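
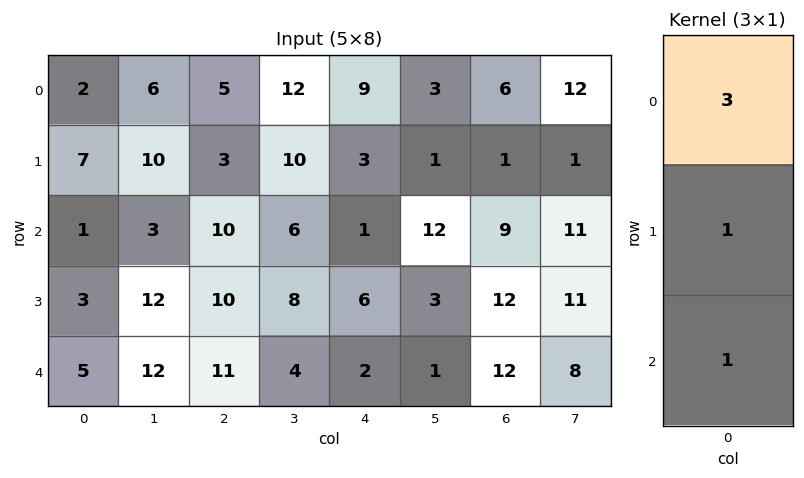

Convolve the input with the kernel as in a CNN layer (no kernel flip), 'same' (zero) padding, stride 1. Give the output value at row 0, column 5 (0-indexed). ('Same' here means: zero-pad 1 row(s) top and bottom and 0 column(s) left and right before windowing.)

4

The receptive field on the zero-padded input at this output position is [0 / 3 / 1]. Elementwise product with the kernel and sum: 0·3 + 3·1 + 1·1.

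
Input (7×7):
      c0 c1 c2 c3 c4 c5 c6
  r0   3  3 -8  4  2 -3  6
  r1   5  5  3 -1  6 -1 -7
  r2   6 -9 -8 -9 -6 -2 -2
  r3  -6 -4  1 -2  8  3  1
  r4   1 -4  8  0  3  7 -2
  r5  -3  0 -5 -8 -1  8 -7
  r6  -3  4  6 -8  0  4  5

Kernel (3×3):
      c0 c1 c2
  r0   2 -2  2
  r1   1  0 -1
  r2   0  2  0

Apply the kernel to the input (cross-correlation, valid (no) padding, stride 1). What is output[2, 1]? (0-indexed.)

The receptive field on the input at this output position is [-9 -8 -9 / -4 1 -2 / -4 8 0]. Elementwise product with the kernel and sum: -9·2 + -8·-2 + -9·2 + -4·1 + -2·-1 + 8·2.

-6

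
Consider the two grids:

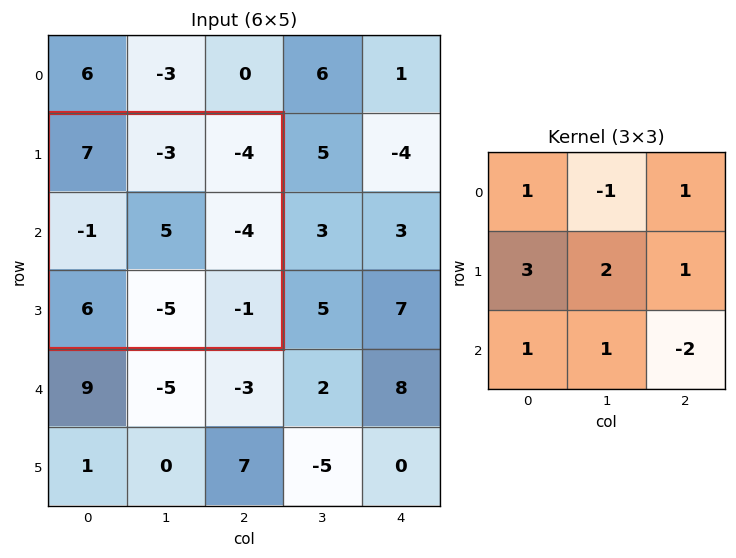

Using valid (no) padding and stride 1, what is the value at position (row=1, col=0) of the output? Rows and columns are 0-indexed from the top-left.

12

The receptive field on the input at this output position is [7 -3 -4 / -1 5 -4 / 6 -5 -1]. Elementwise product with the kernel and sum: 7·1 + -3·-1 + -4·1 + -1·3 + 5·2 + -4·1 + 6·1 + -5·1 + -1·-2.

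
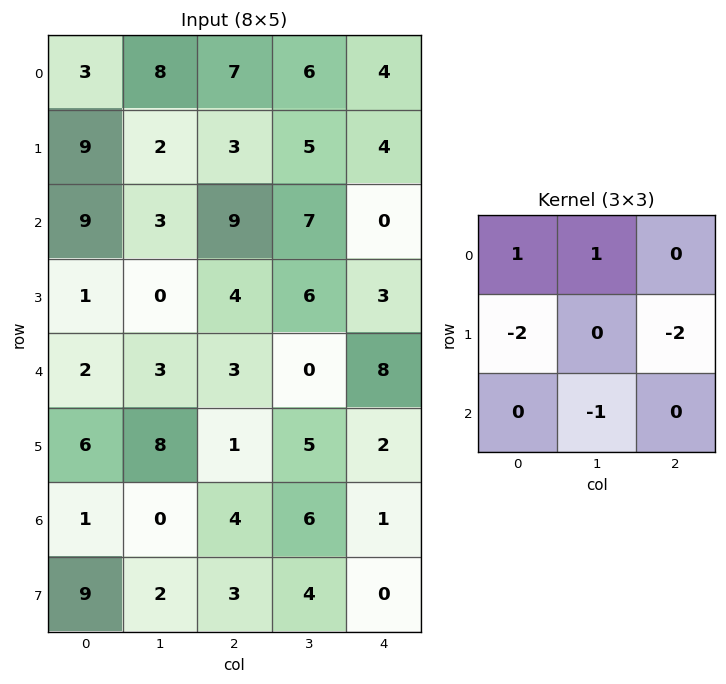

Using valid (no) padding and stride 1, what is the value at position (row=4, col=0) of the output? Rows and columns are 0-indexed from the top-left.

-9

The receptive field on the input at this output position is [2 3 3 / 6 8 1 / 1 0 4]. Elementwise product with the kernel and sum: 2·1 + 3·1 + 6·-2 + 1·-2 + 0·-1.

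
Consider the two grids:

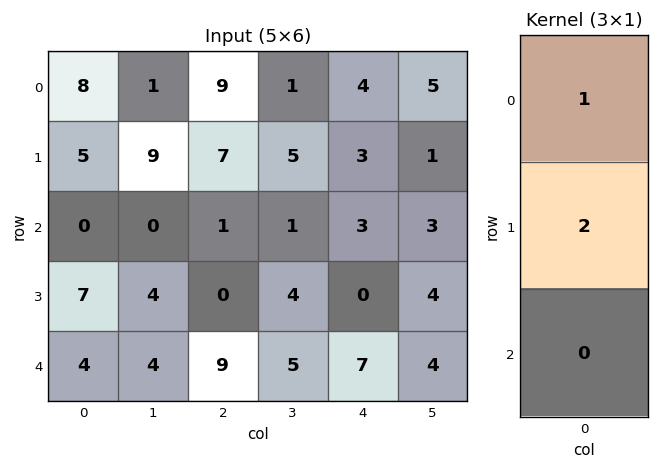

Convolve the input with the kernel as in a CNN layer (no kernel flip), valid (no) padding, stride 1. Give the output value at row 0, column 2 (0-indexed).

23

The receptive field on the input at this output position is [9 / 7 / 1]. Elementwise product with the kernel and sum: 9·1 + 7·2.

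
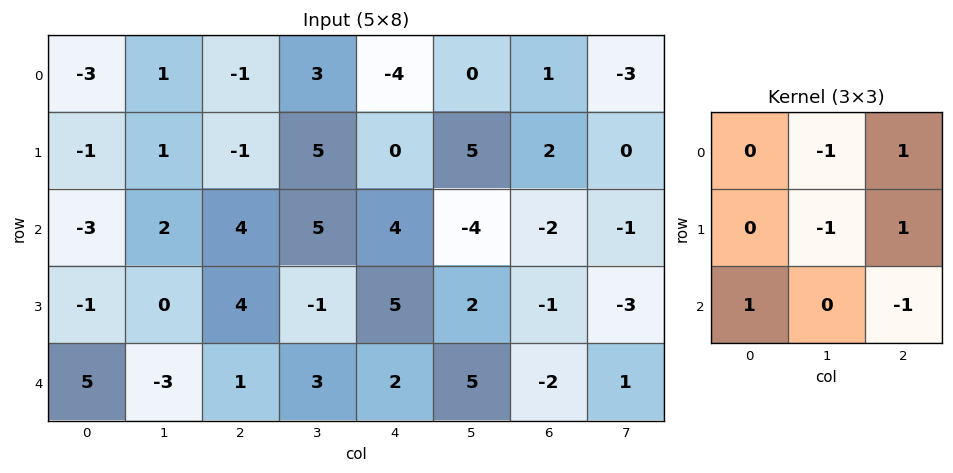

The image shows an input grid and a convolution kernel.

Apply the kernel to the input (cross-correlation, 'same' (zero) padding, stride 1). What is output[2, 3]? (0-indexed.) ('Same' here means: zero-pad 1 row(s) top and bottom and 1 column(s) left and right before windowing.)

-7

The receptive field on the zero-padded input at this output position is [-1 5 0 / 4 5 4 / 4 -1 5]. Elementwise product with the kernel and sum: 5·-1 + 0·1 + 5·-1 + 4·1 + 4·1 + 5·-1.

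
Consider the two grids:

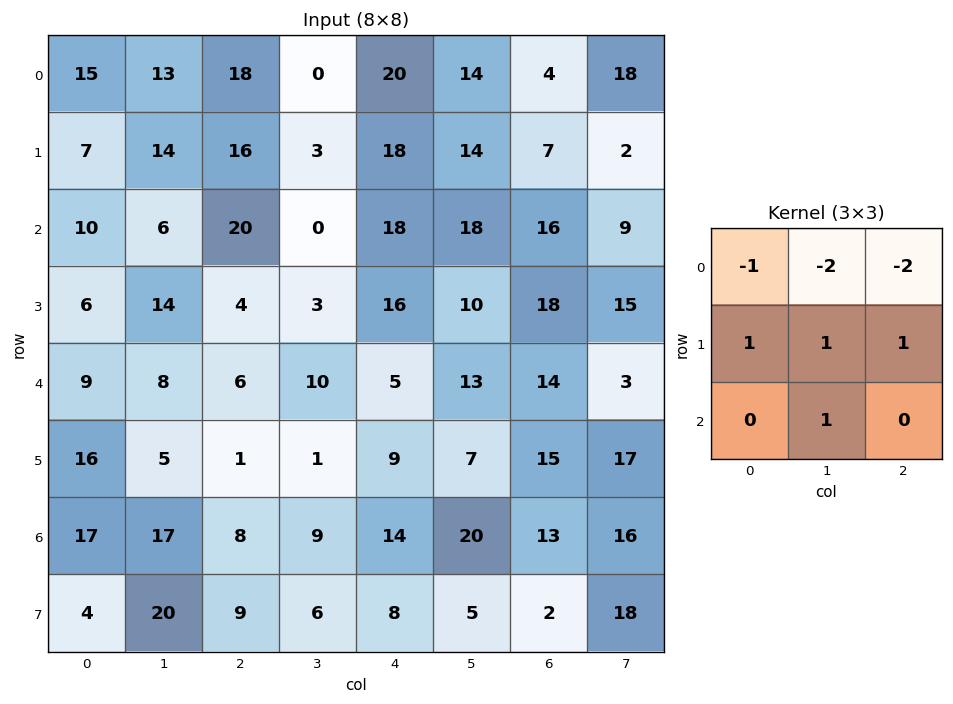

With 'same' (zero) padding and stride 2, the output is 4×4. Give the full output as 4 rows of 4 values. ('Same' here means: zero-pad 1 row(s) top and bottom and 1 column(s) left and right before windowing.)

Output[0,0]: The receptive field on the zero-padded input at this output position is [0 0 0 / 0 15 13 / 0 7 14]. Elementwise product with the kernel and sum: 0·-1 + 0·-2 + 0·-2 + 0·1 + 15·1 + 13·1 + 7·1.

35 47 52 43
-20 -22 -15 29
-7 -3 -18 -31
-4 34 18 -20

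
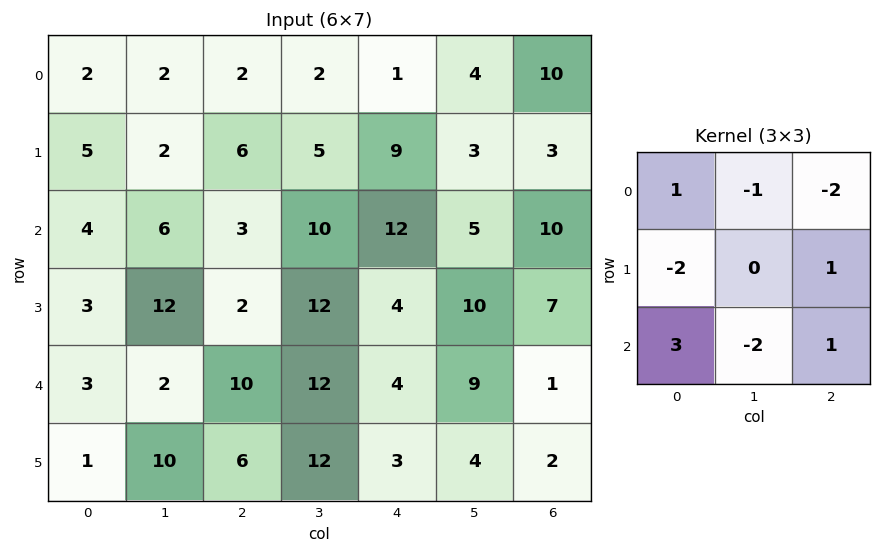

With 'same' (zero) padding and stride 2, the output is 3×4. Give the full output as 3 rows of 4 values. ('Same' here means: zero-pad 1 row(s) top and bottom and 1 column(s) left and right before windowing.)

-6 -3 0 -5
3 28 13 6
-17 24 7 -7

Output[0,0]: The receptive field on the zero-padded input at this output position is [0 0 0 / 0 2 2 / 0 5 2]. Elementwise product with the kernel and sum: 0·1 + 0·-1 + 0·-2 + 0·-2 + 2·1 + 0·3 + 5·-2 + 2·1.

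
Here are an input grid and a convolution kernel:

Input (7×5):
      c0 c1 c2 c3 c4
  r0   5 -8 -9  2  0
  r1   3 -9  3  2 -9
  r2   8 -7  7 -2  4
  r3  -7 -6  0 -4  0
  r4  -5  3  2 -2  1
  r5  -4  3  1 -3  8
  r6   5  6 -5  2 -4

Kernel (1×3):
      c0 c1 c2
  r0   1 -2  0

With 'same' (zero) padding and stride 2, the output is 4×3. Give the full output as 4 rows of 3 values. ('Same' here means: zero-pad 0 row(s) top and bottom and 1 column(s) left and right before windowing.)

-10 10 2
-16 -21 -10
10 -1 -4
-10 16 10

Output[0,0]: The receptive field on the zero-padded input at this output position is [0 5 -8]. Elementwise product with the kernel and sum: 0·1 + 5·-2.
Output[0,1]: The receptive field on the zero-padded input at this output position is [-8 -9 2]. Elementwise product with the kernel and sum: -8·1 + -9·-2.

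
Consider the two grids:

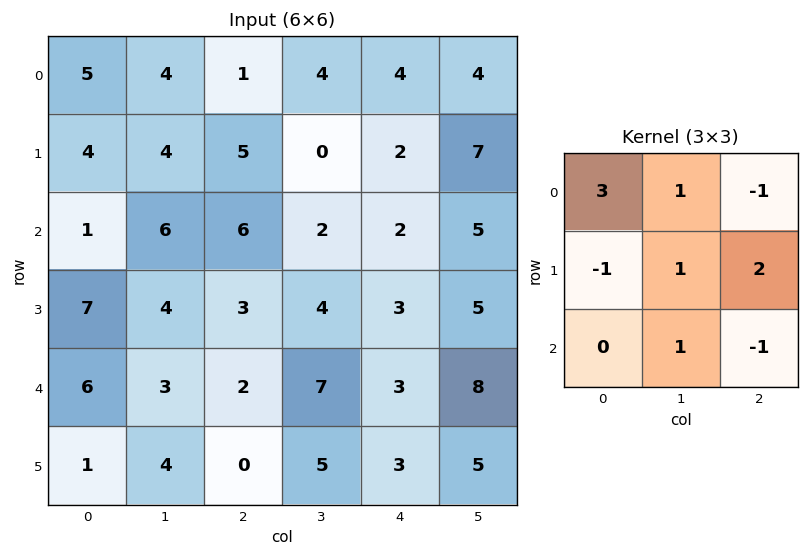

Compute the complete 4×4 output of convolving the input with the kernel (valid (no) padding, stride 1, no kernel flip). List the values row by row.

28 14 2 25
29 20 14 3
7 24 29 7
27 19 23 20

Output[0,0]: The receptive field on the input at this output position is [5 4 1 / 4 4 5 / 1 6 6]. Elementwise product with the kernel and sum: 5·3 + 4·1 + 1·-1 + 4·-1 + 4·1 + 5·2 + 6·1 + 6·-1.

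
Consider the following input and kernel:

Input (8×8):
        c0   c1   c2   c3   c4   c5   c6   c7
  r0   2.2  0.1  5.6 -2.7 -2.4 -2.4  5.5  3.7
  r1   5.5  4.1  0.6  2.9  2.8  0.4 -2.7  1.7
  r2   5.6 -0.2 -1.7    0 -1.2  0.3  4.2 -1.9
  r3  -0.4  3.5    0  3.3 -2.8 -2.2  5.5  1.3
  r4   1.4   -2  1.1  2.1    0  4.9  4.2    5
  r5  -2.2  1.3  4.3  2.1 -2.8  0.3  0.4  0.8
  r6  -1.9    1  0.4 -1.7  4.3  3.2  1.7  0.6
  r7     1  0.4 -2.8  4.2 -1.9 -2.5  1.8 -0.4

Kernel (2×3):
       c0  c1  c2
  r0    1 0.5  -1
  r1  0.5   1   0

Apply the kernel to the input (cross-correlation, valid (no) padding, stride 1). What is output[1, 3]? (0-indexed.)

The receptive field on the input at this output position is [2.9 2.8 0.4 / 0 -1.2 0.3]. Elementwise product with the kernel and sum: 2.9·1 + 2.8·0.5 + 0.4·-1 + 0·0.5 + -1.2·1.

2.7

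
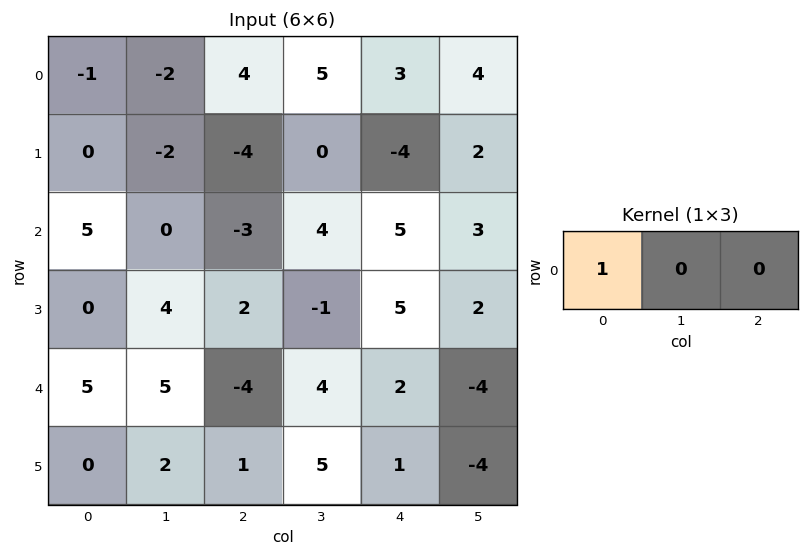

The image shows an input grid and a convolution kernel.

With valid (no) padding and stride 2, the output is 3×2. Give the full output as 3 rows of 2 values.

-1 4
5 -3
5 -4

Output[0,0]: The receptive field on the input at this output position is [-1 -2 4]. Elementwise product with the kernel and sum: -1·1.
Output[0,1]: The receptive field on the input at this output position is [4 5 3]. Elementwise product with the kernel and sum: 4·1.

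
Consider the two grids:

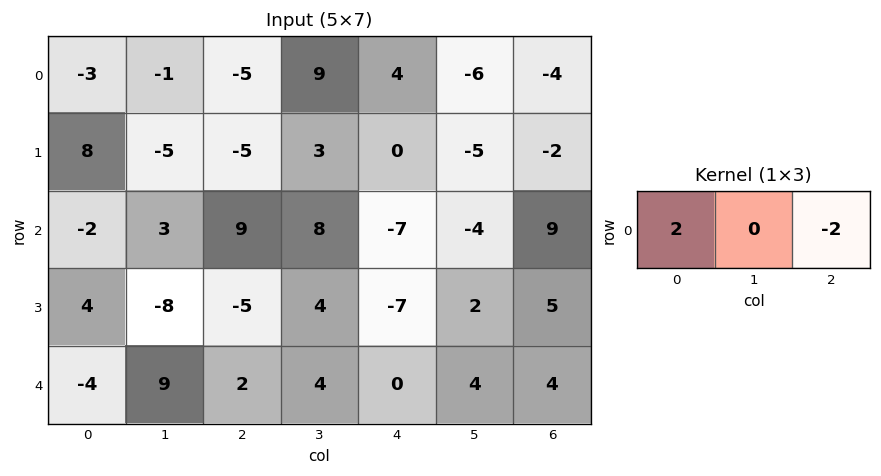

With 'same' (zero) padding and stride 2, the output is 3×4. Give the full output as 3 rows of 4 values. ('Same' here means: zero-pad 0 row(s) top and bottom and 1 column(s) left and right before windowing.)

Output[0,0]: The receptive field on the zero-padded input at this output position is [0 -3 -1]. Elementwise product with the kernel and sum: 0·2 + -1·-2.

2 -20 30 -12
-6 -10 24 -8
-18 10 0 8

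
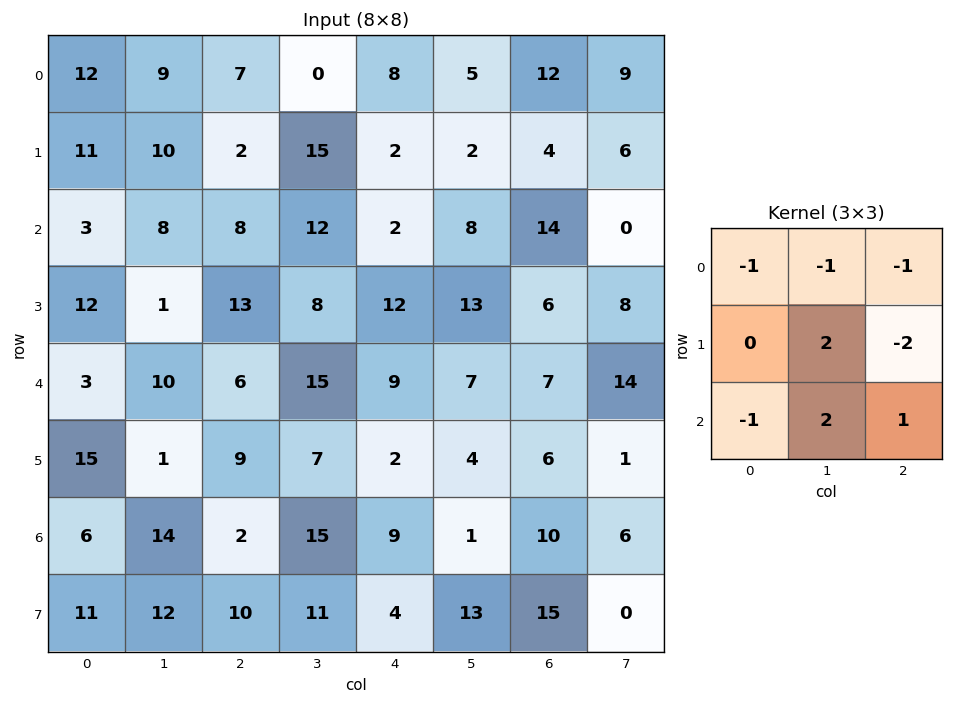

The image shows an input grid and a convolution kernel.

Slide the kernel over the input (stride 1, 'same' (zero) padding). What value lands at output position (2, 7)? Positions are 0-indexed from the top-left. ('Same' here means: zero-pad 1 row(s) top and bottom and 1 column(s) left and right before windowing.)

0

The receptive field on the zero-padded input at this output position is [4 6 0 / 14 0 0 / 6 8 0]. Elementwise product with the kernel and sum: 4·-1 + 6·-1 + 0·-1 + 0·2 + 0·-2 + 6·-1 + 8·2 + 0·1.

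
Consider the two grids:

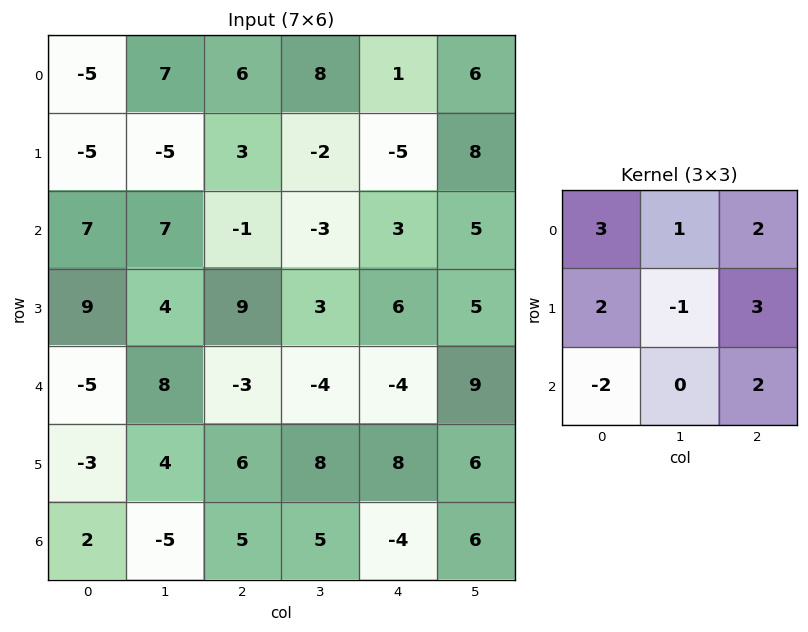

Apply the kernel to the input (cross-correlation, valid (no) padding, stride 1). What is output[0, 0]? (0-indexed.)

-8

The receptive field on the input at this output position is [-5 7 6 / -5 -5 3 / 7 7 -1]. Elementwise product with the kernel and sum: -5·3 + 7·1 + 6·2 + -5·2 + -5·-1 + 3·3 + 7·-2 + -1·2.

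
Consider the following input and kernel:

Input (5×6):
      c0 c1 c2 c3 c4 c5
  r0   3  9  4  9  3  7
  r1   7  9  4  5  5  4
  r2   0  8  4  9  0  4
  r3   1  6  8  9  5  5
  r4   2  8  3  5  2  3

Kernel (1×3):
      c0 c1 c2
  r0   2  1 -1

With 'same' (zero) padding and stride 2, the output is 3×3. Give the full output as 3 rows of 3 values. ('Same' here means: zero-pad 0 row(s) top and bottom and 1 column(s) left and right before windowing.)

-6 13 14
-8 11 14
-6 14 9

Output[0,0]: The receptive field on the zero-padded input at this output position is [0 3 9]. Elementwise product with the kernel and sum: 0·2 + 3·1 + 9·-1.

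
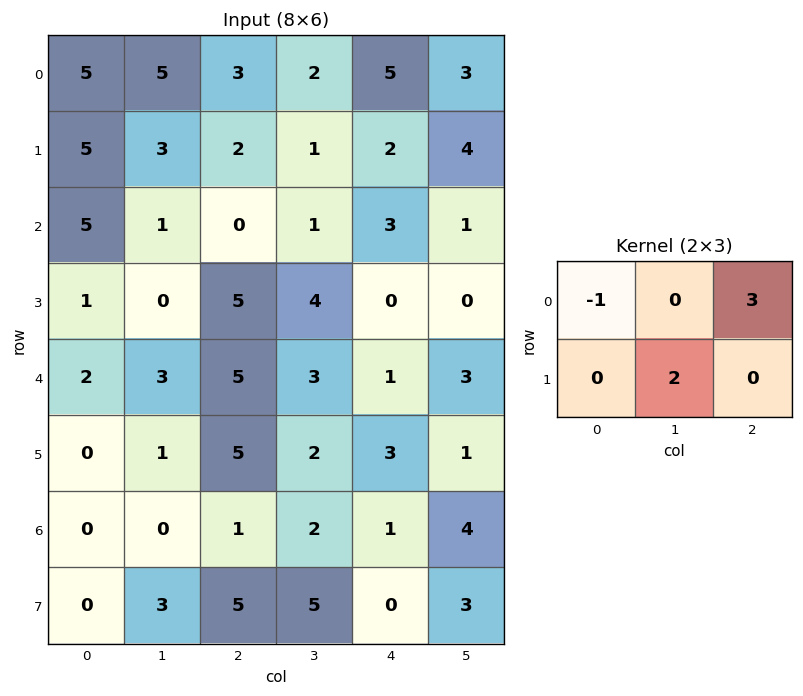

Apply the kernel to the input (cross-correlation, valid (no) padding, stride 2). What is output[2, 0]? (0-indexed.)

The receptive field on the input at this output position is [2 3 5 / 0 1 5]. Elementwise product with the kernel and sum: 2·-1 + 5·3 + 1·2.

15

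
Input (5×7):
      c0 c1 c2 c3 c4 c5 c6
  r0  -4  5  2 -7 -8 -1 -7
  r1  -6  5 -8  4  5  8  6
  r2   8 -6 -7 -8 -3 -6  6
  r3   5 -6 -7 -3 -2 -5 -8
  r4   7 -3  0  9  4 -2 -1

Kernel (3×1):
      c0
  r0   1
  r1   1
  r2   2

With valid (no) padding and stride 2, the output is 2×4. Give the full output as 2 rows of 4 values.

Output[0,0]: The receptive field on the input at this output position is [-4 / -6 / 8]. Elementwise product with the kernel and sum: -4·1 + -6·1 + 8·2.

6 -20 -9 11
27 -14 3 -4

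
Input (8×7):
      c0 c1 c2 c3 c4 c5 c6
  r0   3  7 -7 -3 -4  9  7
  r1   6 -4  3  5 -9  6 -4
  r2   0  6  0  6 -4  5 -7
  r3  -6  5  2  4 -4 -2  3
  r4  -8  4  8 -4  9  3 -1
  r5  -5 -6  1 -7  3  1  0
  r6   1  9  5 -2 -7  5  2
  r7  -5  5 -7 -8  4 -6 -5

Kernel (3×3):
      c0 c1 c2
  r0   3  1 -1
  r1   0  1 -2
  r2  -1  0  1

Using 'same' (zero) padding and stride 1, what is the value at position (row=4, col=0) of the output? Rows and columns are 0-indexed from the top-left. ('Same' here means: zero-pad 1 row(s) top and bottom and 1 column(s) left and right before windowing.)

-33

The receptive field on the zero-padded input at this output position is [0 -6 5 / 0 -8 4 / 0 -5 -6]. Elementwise product with the kernel and sum: 0·3 + -6·1 + 5·-1 + -8·1 + 4·-2 + 0·-1 + -6·1.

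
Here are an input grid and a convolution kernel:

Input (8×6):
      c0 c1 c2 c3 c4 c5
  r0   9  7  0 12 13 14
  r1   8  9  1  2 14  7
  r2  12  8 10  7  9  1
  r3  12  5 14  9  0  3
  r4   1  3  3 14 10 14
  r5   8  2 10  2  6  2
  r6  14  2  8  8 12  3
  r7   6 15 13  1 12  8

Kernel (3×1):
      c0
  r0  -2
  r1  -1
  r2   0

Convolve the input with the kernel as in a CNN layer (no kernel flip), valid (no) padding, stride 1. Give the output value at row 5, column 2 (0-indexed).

The receptive field on the input at this output position is [10 / 8 / 13]. Elementwise product with the kernel and sum: 10·-2 + 8·-1.

-28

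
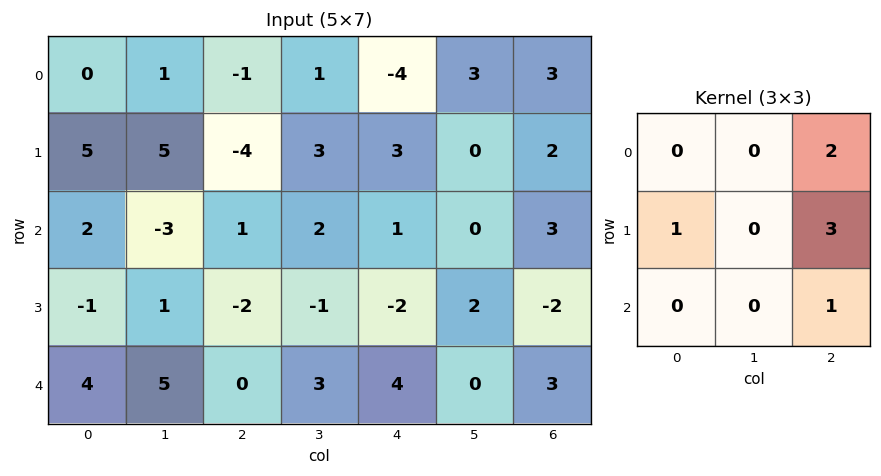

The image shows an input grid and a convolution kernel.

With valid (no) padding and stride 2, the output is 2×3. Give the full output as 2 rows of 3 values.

-8 -2 18
-5 -2 1

Output[0,0]: The receptive field on the input at this output position is [0 1 -1 / 5 5 -4 / 2 -3 1]. Elementwise product with the kernel and sum: -1·2 + 5·1 + -4·3 + 1·1.
Output[0,1]: The receptive field on the input at this output position is [-1 1 -4 / -4 3 3 / 1 2 1]. Elementwise product with the kernel and sum: -4·2 + -4·1 + 3·3 + 1·1.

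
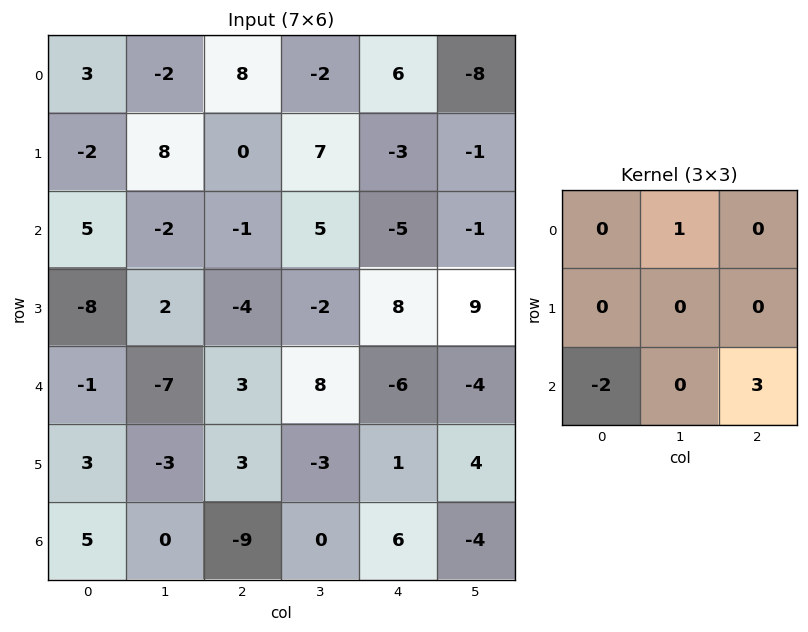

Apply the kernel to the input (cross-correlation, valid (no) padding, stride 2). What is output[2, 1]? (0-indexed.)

44

The receptive field on the input at this output position is [3 8 -6 / 3 -3 1 / -9 0 6]. Elementwise product with the kernel and sum: 8·1 + -9·-2 + 6·3.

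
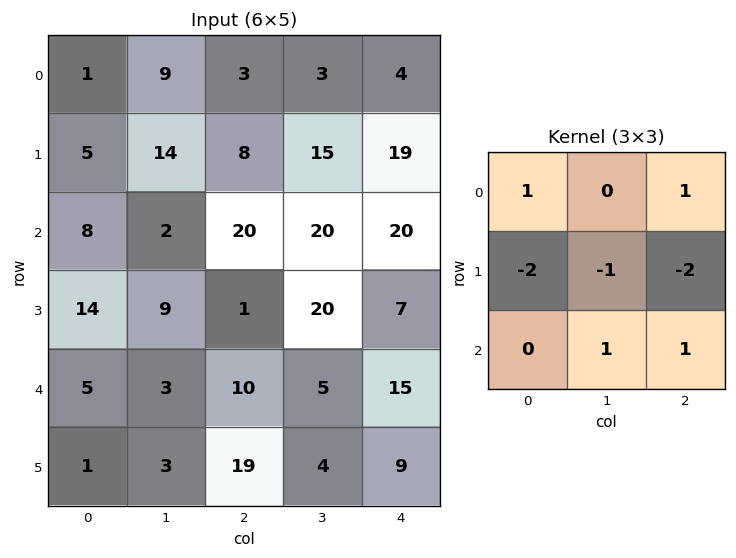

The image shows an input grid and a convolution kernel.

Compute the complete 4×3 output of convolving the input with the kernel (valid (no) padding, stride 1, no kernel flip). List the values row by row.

Output[0,0]: The receptive field on the input at this output position is [1 9 3 / 5 14 8 / 8 2 20]. Elementwise product with the kernel and sum: 1·1 + 3·1 + 5·-2 + 14·-1 + 8·-2 + 2·1 + 20·1.
Output[0,1]: The receptive field on the input at this output position is [9 3 3 / 14 8 15 / 2 20 20]. Elementwise product with the kernel and sum: 9·1 + 3·1 + 14·-2 + 8·-1 + 15·-2 + 20·1 + 20·1.

-14 -14 -22
-35 -14 -46
2 -22 24
4 26 -34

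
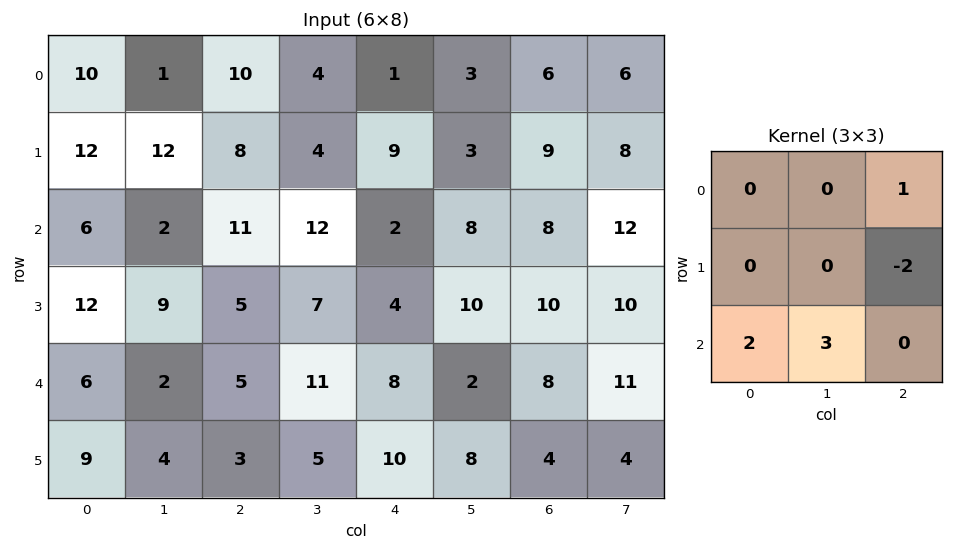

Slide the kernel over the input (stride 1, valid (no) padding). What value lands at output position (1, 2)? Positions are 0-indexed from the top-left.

The receptive field on the input at this output position is [8 4 9 / 11 12 2 / 5 7 4]. Elementwise product with the kernel and sum: 9·1 + 2·-2 + 5·2 + 7·3.

36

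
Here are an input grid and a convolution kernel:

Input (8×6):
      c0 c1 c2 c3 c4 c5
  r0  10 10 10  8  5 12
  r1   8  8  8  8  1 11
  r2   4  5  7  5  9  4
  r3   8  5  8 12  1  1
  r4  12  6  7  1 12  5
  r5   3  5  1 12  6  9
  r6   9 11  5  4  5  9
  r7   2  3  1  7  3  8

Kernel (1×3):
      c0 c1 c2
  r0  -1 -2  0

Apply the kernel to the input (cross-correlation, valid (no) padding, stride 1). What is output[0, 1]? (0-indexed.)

The receptive field on the input at this output position is [10 10 8]. Elementwise product with the kernel and sum: 10·-1 + 10·-2.

-30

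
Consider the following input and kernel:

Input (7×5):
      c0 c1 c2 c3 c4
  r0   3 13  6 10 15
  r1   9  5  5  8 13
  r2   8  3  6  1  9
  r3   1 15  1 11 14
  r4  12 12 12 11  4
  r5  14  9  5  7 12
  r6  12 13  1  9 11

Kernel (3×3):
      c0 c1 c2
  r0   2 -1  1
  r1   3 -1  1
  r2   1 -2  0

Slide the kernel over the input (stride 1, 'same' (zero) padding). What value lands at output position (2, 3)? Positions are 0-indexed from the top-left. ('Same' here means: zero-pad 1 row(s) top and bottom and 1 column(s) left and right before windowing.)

The receptive field on the zero-padded input at this output position is [5 8 13 / 6 1 9 / 1 11 14]. Elementwise product with the kernel and sum: 5·2 + 8·-1 + 13·1 + 6·3 + 1·-1 + 9·1 + 1·1 + 11·-2.

20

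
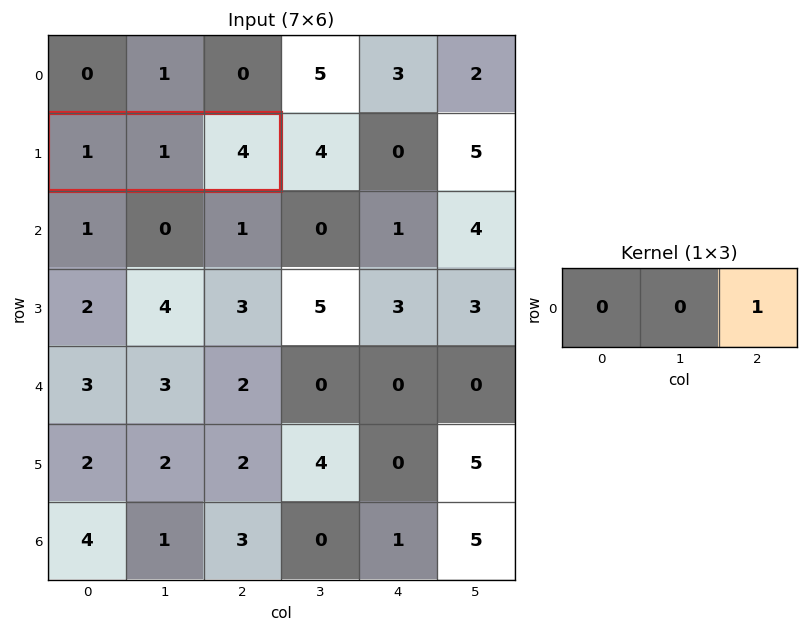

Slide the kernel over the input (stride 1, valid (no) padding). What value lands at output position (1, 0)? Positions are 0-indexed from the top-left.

4

The receptive field on the input at this output position is [1 1 4]. Elementwise product with the kernel and sum: 4·1.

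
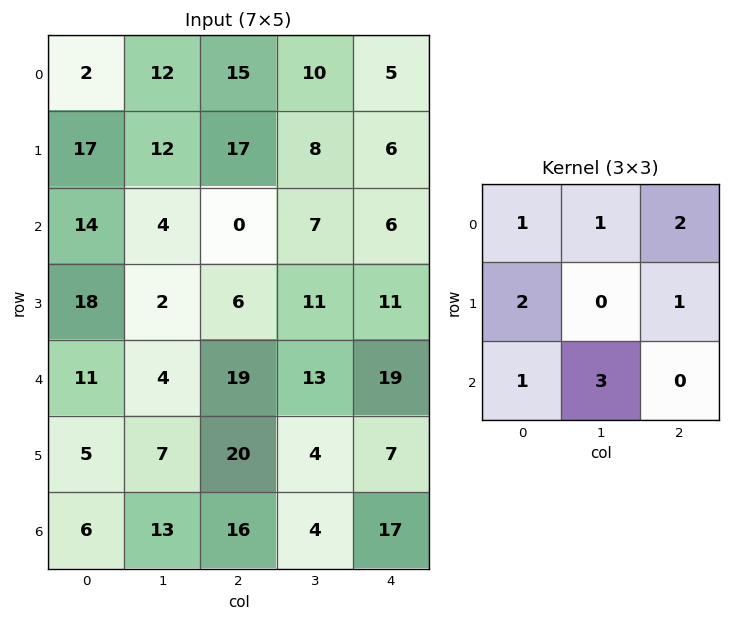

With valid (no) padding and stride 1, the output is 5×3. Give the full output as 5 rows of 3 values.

121 83 96
115 80 82
83 94 100
99 118 128
128 128 145

Output[0,0]: The receptive field on the input at this output position is [2 12 15 / 17 12 17 / 14 4 0]. Elementwise product with the kernel and sum: 2·1 + 12·1 + 15·2 + 17·2 + 17·1 + 14·1 + 4·3.
Output[0,1]: The receptive field on the input at this output position is [12 15 10 / 12 17 8 / 4 0 7]. Elementwise product with the kernel and sum: 12·1 + 15·1 + 10·2 + 12·2 + 8·1 + 4·1 + 0·3.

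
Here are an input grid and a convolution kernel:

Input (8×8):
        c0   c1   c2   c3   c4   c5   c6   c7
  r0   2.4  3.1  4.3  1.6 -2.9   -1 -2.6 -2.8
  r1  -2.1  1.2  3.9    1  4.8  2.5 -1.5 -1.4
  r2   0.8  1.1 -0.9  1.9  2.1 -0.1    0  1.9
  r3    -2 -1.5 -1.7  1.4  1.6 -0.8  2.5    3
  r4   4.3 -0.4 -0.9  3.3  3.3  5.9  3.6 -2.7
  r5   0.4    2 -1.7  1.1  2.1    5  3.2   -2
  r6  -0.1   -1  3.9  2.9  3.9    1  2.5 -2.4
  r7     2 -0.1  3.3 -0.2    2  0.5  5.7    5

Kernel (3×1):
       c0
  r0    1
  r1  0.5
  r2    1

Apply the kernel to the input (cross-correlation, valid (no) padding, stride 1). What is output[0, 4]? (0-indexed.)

1.6

The receptive field on the input at this output position is [-2.9 / 4.8 / 2.1]. Elementwise product with the kernel and sum: -2.9·1 + 4.8·0.5 + 2.1·1.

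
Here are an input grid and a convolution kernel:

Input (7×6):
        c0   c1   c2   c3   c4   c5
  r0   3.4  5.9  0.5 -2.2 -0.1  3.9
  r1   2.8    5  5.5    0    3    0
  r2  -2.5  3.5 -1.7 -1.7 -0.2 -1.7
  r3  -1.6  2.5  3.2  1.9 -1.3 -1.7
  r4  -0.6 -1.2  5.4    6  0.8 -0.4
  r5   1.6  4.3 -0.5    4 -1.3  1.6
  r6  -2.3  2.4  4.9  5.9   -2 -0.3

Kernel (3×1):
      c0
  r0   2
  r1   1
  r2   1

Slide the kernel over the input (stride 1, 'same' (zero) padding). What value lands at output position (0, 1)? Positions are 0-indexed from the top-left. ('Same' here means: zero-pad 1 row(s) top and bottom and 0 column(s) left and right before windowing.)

10.9

The receptive field on the zero-padded input at this output position is [0 / 5.9 / 5]. Elementwise product with the kernel and sum: 0·2 + 5.9·1 + 5·1.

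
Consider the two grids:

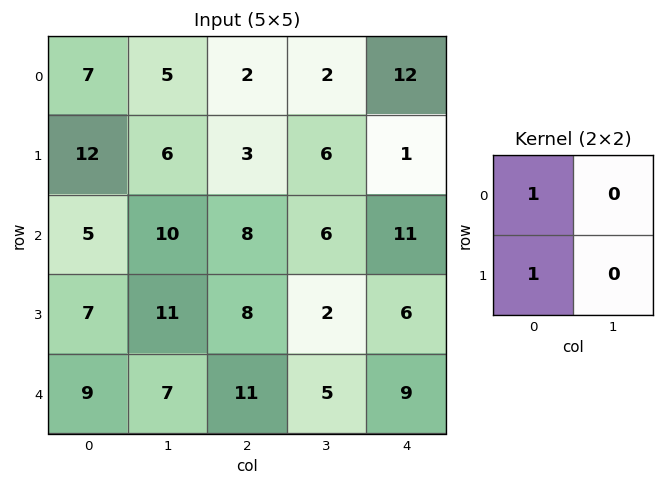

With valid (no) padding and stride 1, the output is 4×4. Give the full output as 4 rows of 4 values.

19 11 5 8
17 16 11 12
12 21 16 8
16 18 19 7

Output[0,0]: The receptive field on the input at this output position is [7 5 / 12 6]. Elementwise product with the kernel and sum: 7·1 + 12·1.
Output[0,1]: The receptive field on the input at this output position is [5 2 / 6 3]. Elementwise product with the kernel and sum: 5·1 + 6·1.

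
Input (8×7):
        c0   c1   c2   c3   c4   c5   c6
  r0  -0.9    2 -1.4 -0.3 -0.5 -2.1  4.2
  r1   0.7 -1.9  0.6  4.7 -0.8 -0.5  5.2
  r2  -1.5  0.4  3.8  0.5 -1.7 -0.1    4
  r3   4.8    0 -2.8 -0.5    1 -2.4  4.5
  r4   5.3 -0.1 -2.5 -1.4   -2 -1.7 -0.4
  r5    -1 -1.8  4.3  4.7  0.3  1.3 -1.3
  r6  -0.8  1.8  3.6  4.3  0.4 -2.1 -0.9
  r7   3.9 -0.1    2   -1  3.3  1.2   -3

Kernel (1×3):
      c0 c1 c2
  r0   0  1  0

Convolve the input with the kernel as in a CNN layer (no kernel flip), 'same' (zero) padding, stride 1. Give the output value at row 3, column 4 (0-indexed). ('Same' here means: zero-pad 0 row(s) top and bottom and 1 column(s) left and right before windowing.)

The receptive field on the zero-padded input at this output position is [-0.5 1 -2.4]. Elementwise product with the kernel and sum: 1·1.

1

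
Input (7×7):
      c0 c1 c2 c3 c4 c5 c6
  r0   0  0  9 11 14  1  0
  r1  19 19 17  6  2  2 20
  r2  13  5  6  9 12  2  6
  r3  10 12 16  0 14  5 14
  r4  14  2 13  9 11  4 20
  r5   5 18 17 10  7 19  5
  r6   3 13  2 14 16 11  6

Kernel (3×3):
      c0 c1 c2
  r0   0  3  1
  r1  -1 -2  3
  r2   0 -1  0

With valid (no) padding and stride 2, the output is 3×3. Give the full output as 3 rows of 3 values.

-2 15 55
33 56 26
16 8 -9

Output[0,0]: The receptive field on the input at this output position is [0 0 9 / 19 19 17 / 13 5 6]. Elementwise product with the kernel and sum: 0·3 + 9·1 + 19·-1 + 19·-2 + 17·3 + 5·-1.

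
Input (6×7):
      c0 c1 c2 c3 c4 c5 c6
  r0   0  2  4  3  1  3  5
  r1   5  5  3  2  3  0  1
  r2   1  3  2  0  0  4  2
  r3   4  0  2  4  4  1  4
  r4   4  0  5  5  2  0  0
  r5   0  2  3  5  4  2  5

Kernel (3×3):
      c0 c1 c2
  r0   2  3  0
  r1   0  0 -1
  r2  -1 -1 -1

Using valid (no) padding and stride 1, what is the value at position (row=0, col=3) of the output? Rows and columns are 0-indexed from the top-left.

5

The receptive field on the input at this output position is [3 1 3 / 2 3 0 / 0 0 4]. Elementwise product with the kernel and sum: 3·2 + 1·3 + 0·-1 + 0·-1 + 0·-1 + 4·-1.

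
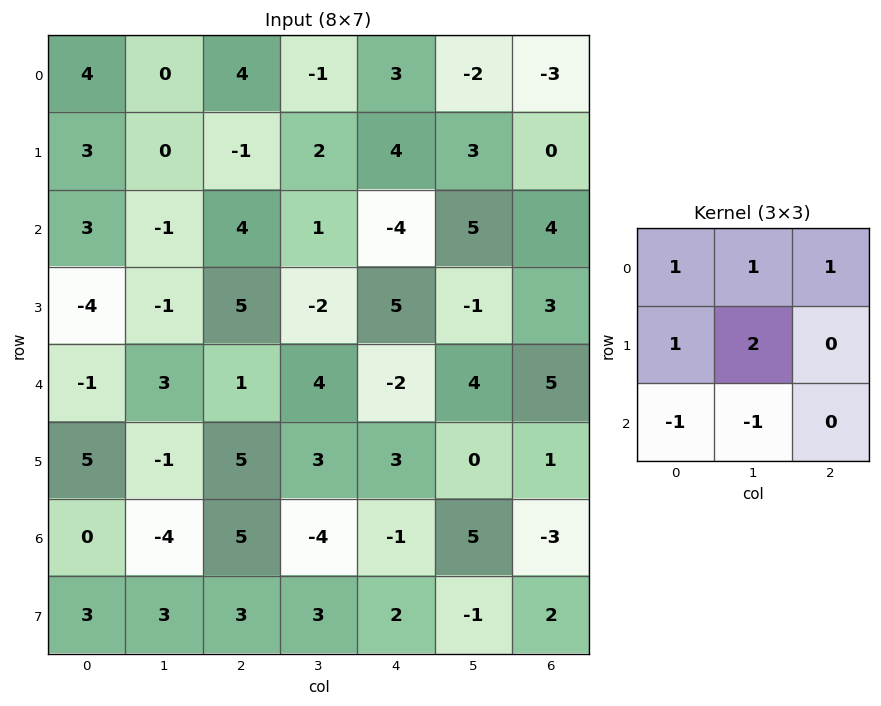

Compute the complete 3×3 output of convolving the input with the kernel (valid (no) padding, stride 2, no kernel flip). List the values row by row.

Output[0,0]: The receptive field on the input at this output position is [4 0 4 / 3 0 -1 / 3 -1 4]. Elementwise product with the kernel and sum: 4·1 + 0·1 + 4·1 + 3·1 + 0·2 + 3·-1 + -1·-1.

9 4 7
-2 -3 6
10 13 6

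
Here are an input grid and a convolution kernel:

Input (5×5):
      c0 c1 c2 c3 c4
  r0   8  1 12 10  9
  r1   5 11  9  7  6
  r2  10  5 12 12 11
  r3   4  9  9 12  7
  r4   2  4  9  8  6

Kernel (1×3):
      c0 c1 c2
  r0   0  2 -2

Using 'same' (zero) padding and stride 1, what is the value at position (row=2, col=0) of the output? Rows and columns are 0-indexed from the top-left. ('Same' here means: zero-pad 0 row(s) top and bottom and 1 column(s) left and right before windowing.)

10

The receptive field on the zero-padded input at this output position is [0 10 5]. Elementwise product with the kernel and sum: 10·2 + 5·-2.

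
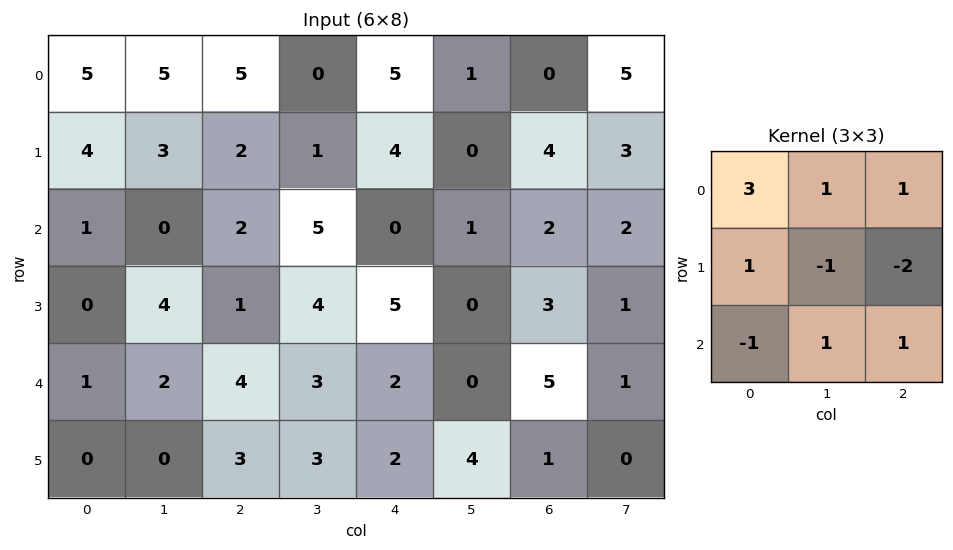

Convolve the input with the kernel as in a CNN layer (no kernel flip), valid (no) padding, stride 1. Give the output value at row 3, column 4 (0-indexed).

13

The receptive field on the input at this output position is [5 0 3 / 2 0 5 / 2 4 1]. Elementwise product with the kernel and sum: 5·3 + 0·1 + 3·1 + 2·1 + 0·-1 + 5·-2 + 2·-1 + 4·1 + 1·1.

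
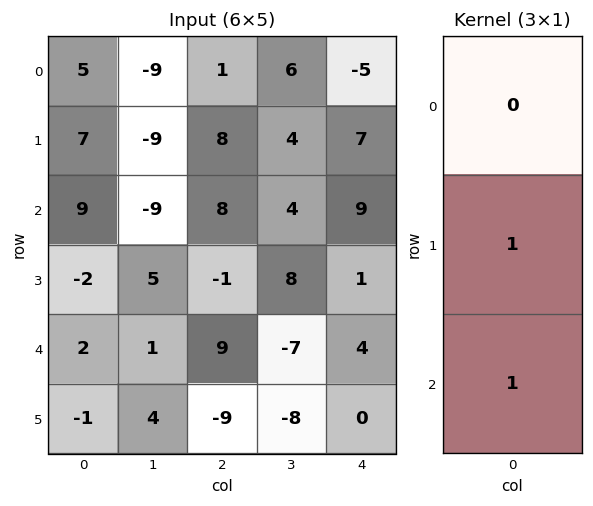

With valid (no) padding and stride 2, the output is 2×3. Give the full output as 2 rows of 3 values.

Output[0,0]: The receptive field on the input at this output position is [5 / 7 / 9]. Elementwise product with the kernel and sum: 7·1 + 9·1.

16 16 16
0 8 5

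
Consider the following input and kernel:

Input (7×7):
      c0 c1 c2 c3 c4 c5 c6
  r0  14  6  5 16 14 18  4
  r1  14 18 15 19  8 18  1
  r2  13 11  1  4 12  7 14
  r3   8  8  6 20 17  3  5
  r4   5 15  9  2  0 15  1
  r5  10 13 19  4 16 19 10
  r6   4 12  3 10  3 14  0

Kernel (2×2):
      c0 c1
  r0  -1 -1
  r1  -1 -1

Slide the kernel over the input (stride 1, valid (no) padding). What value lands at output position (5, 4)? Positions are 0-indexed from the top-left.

-52

The receptive field on the input at this output position is [16 19 / 3 14]. Elementwise product with the kernel and sum: 16·-1 + 19·-1 + 3·-1 + 14·-1.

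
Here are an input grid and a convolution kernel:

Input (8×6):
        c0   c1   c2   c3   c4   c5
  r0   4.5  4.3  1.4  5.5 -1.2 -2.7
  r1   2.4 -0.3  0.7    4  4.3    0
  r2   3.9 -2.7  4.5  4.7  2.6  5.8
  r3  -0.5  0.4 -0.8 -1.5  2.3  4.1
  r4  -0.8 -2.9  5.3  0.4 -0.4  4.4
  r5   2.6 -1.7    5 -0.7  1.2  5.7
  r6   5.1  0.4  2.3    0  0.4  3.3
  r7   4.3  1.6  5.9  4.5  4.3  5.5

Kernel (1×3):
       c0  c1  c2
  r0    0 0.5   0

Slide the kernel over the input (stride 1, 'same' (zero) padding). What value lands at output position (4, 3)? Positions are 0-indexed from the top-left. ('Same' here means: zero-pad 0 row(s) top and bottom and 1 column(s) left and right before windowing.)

The receptive field on the zero-padded input at this output position is [5.3 0.4 -0.4]. Elementwise product with the kernel and sum: 0.4·0.5.

0.2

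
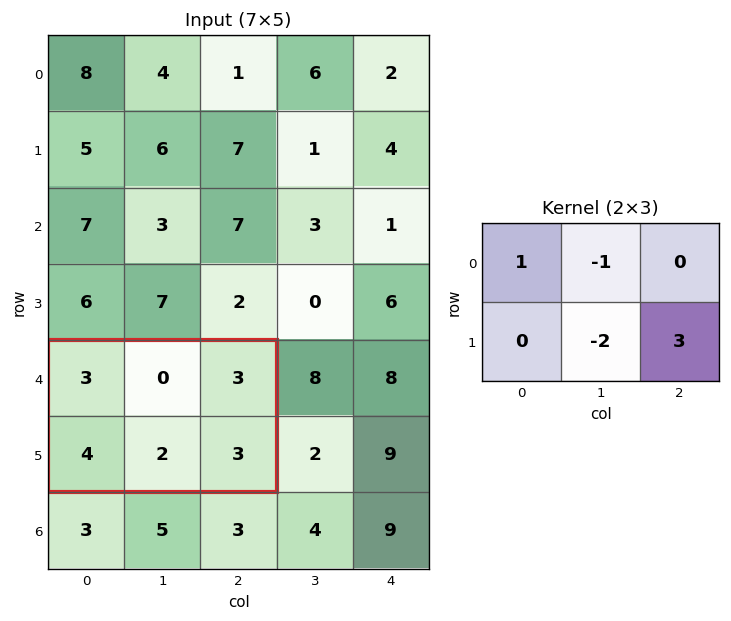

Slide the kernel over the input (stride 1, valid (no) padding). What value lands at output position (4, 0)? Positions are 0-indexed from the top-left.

The receptive field on the input at this output position is [3 0 3 / 4 2 3]. Elementwise product with the kernel and sum: 3·1 + 0·-1 + 2·-2 + 3·3.

8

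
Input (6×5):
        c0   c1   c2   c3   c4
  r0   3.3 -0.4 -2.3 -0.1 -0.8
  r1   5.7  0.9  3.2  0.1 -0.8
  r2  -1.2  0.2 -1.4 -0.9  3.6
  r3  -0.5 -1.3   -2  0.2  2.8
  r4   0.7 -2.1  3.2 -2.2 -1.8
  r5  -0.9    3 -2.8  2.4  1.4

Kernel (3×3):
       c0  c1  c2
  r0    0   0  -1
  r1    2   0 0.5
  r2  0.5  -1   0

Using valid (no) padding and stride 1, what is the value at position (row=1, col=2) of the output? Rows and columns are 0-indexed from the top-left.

The receptive field on the input at this output position is [3.2 0.1 -0.8 / -1.4 -0.9 3.6 / -2 0.2 2.8]. Elementwise product with the kernel and sum: -0.8·-1 + -1.4·2 + 3.6·0.5 + -2·0.5 + 0.2·-1.

-1.4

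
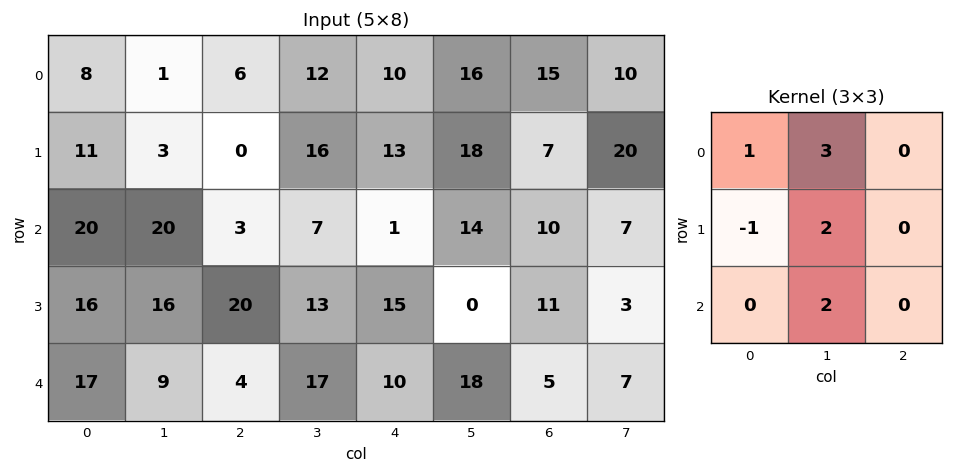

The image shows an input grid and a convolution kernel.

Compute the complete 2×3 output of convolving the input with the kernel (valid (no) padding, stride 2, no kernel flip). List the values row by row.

46 88 109
114 64 64

Output[0,0]: The receptive field on the input at this output position is [8 1 6 / 11 3 0 / 20 20 3]. Elementwise product with the kernel and sum: 8·1 + 1·3 + 11·-1 + 3·2 + 20·2.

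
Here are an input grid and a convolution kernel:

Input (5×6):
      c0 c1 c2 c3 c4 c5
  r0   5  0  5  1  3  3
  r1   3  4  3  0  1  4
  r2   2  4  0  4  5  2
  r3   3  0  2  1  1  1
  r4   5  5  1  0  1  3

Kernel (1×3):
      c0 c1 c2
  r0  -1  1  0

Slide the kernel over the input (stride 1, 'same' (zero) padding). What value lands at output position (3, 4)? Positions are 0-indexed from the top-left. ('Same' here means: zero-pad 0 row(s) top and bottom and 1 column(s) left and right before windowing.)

0

The receptive field on the zero-padded input at this output position is [1 1 1]. Elementwise product with the kernel and sum: 1·-1 + 1·1.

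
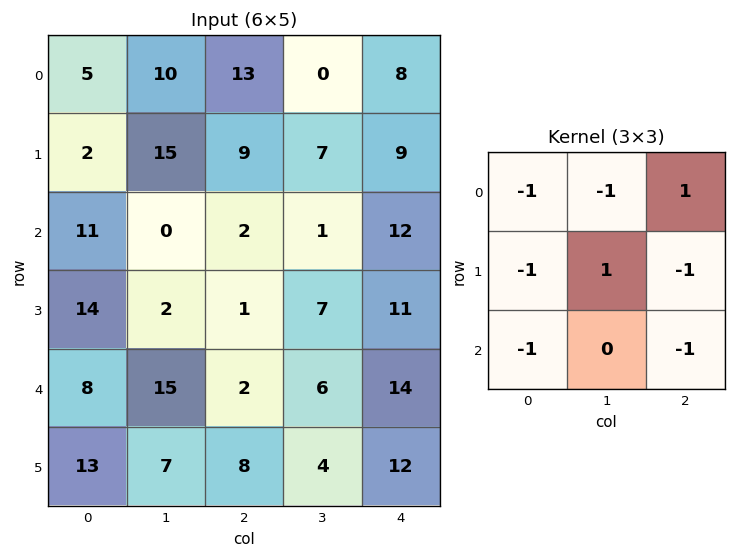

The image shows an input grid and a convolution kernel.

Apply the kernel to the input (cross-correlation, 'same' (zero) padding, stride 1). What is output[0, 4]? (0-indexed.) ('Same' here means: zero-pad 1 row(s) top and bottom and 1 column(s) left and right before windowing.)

1

The receptive field on the zero-padded input at this output position is [0 0 0 / 0 8 0 / 7 9 0]. Elementwise product with the kernel and sum: 0·-1 + 0·-1 + 0·1 + 0·-1 + 8·1 + 0·-1 + 7·-1 + 0·-1.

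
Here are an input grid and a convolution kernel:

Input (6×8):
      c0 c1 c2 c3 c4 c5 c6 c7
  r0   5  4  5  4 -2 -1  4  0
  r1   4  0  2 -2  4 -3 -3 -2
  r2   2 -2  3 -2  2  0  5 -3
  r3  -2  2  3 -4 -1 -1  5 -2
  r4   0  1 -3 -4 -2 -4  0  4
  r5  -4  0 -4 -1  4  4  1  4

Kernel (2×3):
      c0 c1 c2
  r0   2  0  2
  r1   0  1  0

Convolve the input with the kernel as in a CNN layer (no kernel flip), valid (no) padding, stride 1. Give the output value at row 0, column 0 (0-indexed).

The receptive field on the input at this output position is [5 4 5 / 4 0 2]. Elementwise product with the kernel and sum: 5·2 + 5·2 + 0·1.

20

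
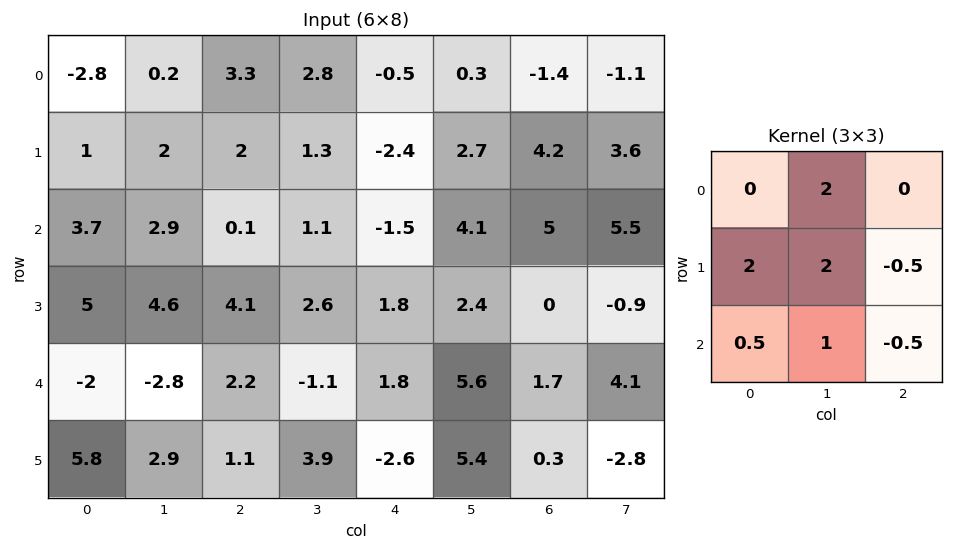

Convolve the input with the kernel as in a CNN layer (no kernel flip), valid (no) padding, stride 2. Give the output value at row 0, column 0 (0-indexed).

The receptive field on the input at this output position is [-2.8 0.2 3.3 / 1 2 2 / 3.7 2.9 0.1]. Elementwise product with the kernel and sum: 0.2·2 + 1·2 + 2·2 + 2·-0.5 + 3.7·0.5 + 2.9·1 + 0.1·-0.5.

10.1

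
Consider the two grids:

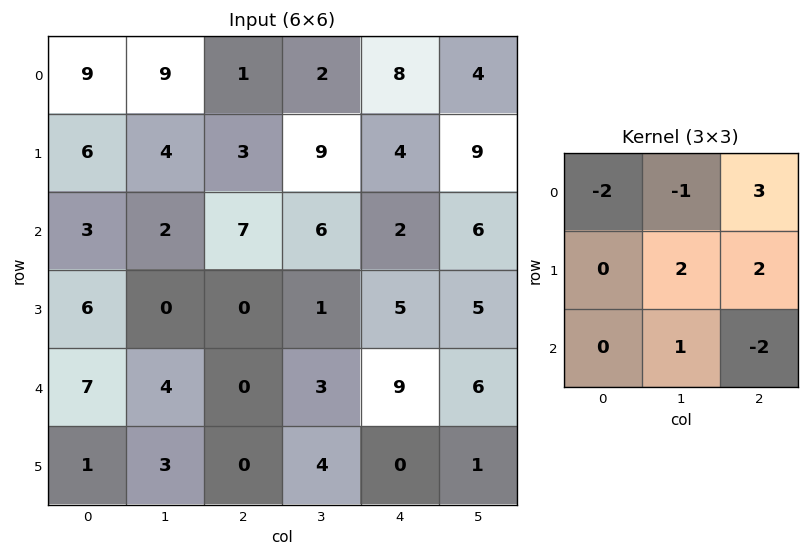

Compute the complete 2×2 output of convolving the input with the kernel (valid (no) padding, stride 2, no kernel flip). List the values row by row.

-22 48
17 -17

Output[0,0]: The receptive field on the input at this output position is [9 9 1 / 6 4 3 / 3 2 7]. Elementwise product with the kernel and sum: 9·-2 + 9·-1 + 1·3 + 4·2 + 3·2 + 2·1 + 7·-2.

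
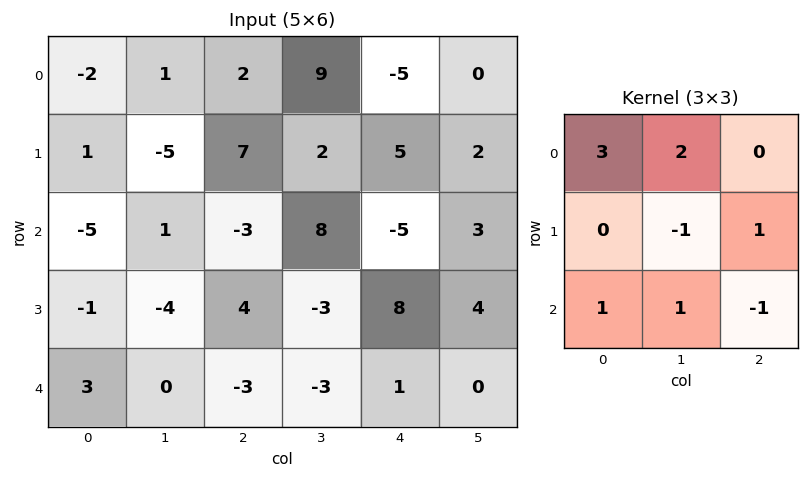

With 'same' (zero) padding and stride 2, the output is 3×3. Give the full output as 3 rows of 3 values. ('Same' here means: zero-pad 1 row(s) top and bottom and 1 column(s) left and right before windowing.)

9 7 10
11 13 25
-5 -4 6

Output[0,0]: The receptive field on the zero-padded input at this output position is [0 0 0 / 0 -2 1 / 0 1 -5]. Elementwise product with the kernel and sum: 0·3 + 0·2 + -2·-1 + 1·1 + 0·1 + 1·1 + -5·-1.
Output[0,1]: The receptive field on the zero-padded input at this output position is [0 0 0 / 1 2 9 / -5 7 2]. Elementwise product with the kernel and sum: 0·3 + 0·2 + 2·-1 + 9·1 + -5·1 + 7·1 + 2·-1.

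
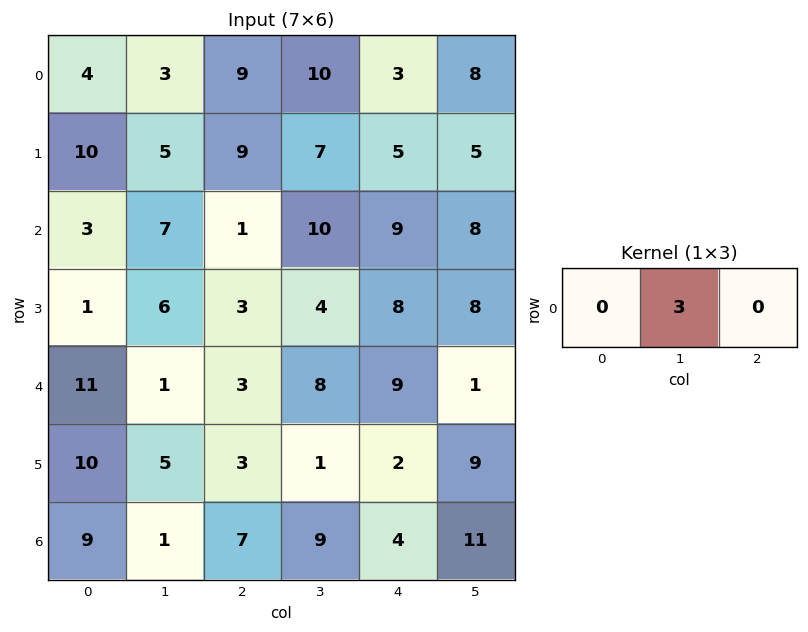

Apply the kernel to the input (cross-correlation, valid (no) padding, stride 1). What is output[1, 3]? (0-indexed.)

15

The receptive field on the input at this output position is [7 5 5]. Elementwise product with the kernel and sum: 5·3.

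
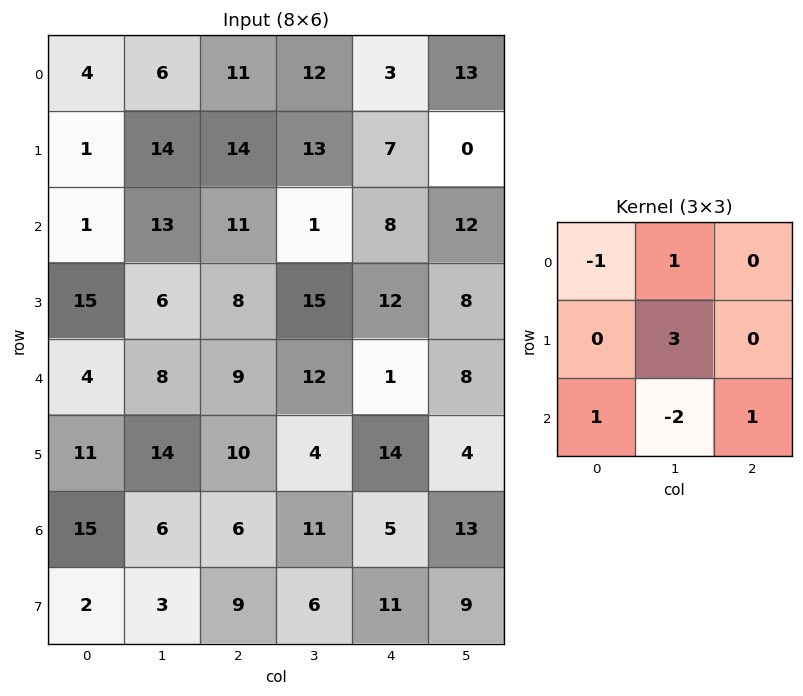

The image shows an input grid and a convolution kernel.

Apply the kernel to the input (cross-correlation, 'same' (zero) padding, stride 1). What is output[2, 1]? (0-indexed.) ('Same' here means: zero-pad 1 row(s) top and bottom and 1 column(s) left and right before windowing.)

63

The receptive field on the zero-padded input at this output position is [1 14 14 / 1 13 11 / 15 6 8]. Elementwise product with the kernel and sum: 1·-1 + 14·1 + 13·3 + 15·1 + 6·-2 + 8·1.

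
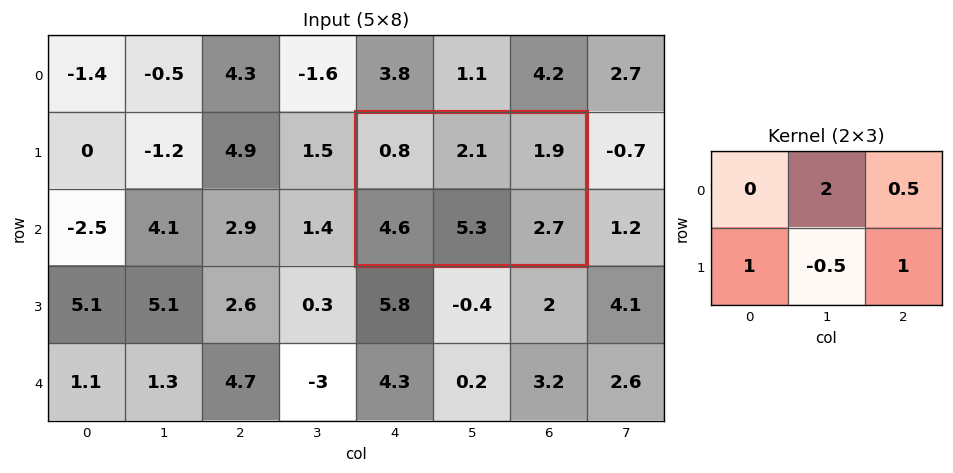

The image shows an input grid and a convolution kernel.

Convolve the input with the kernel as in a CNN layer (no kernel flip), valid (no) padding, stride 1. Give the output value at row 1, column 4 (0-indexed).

9.8

The receptive field on the input at this output position is [0.8 2.1 1.9 / 4.6 5.3 2.7]. Elementwise product with the kernel and sum: 2.1·2 + 1.9·0.5 + 4.6·1 + 5.3·-0.5 + 2.7·1.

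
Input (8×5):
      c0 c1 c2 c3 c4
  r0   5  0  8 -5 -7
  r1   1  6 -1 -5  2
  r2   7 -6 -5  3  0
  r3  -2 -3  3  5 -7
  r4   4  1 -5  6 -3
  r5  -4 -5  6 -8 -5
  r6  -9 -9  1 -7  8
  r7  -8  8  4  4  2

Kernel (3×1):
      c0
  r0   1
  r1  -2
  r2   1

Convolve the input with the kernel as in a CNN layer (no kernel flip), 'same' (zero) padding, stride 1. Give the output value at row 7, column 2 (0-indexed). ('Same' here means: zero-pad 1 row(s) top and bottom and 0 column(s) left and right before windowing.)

The receptive field on the zero-padded input at this output position is [1 / 4 / 0]. Elementwise product with the kernel and sum: 1·1 + 4·-2 + 0·1.

-7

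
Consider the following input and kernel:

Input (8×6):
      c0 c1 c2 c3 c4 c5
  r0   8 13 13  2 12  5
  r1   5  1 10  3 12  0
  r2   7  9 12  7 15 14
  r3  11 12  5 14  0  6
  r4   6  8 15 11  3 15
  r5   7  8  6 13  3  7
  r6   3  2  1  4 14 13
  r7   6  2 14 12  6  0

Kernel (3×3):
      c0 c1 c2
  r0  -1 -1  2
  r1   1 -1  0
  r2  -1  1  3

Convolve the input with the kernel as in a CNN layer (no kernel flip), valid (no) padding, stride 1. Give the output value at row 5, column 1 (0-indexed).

The receptive field on the input at this output position is [8 6 13 / 2 1 4 / 2 14 12]. Elementwise product with the kernel and sum: 8·-1 + 6·-1 + 13·2 + 2·1 + 1·-1 + 2·-1 + 14·1 + 12·3.

61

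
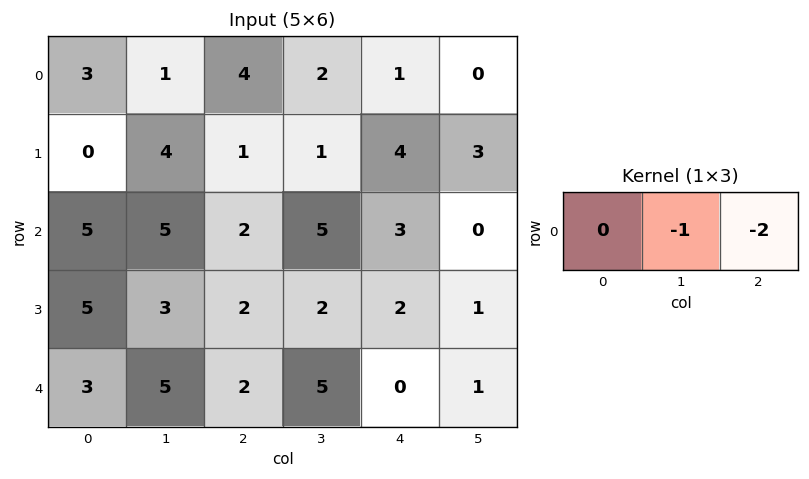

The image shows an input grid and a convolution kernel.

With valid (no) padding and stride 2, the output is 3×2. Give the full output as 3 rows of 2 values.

Output[0,0]: The receptive field on the input at this output position is [3 1 4]. Elementwise product with the kernel and sum: 1·-1 + 4·-2.

-9 -4
-9 -11
-9 -5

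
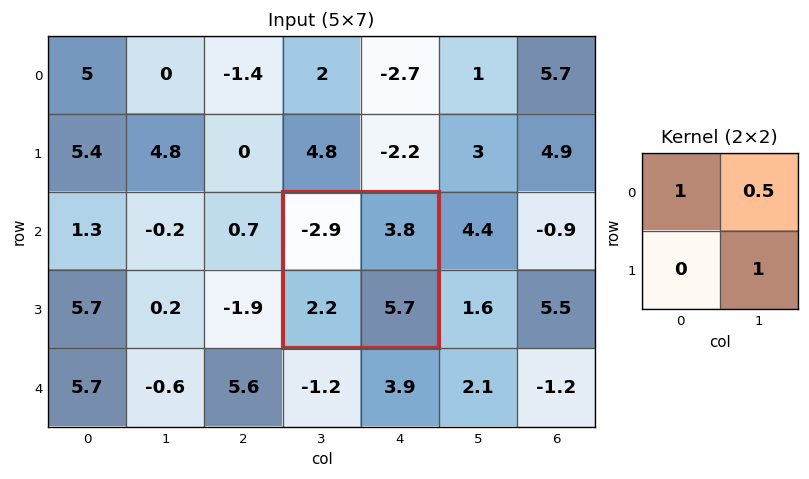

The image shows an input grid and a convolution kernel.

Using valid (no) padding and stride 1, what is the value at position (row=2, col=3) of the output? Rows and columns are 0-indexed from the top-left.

4.7

The receptive field on the input at this output position is [-2.9 3.8 / 2.2 5.7]. Elementwise product with the kernel and sum: -2.9·1 + 3.8·0.5 + 5.7·1.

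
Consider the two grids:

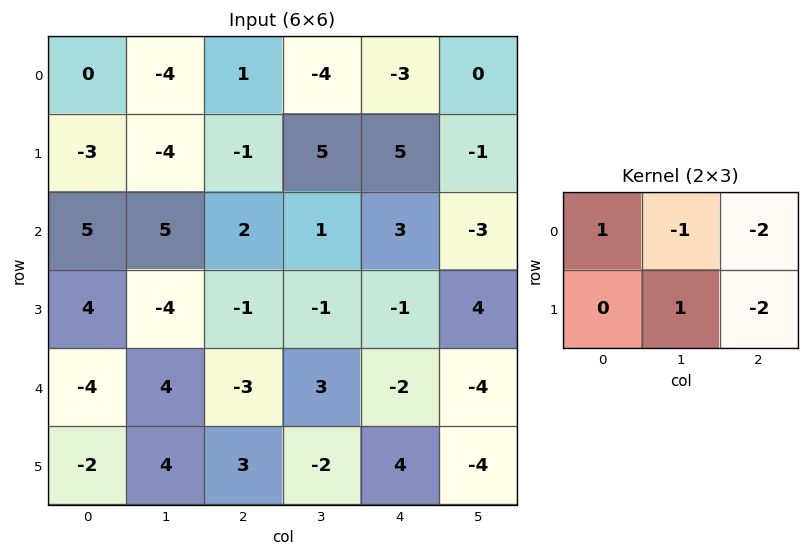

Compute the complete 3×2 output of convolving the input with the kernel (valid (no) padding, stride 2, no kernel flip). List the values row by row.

Output[0,0]: The receptive field on the input at this output position is [0 -4 1 / -3 -4 -1]. Elementwise product with the kernel and sum: 0·1 + -4·-1 + 1·-2 + -4·1 + -1·-2.

0 6
-6 -4
-4 -12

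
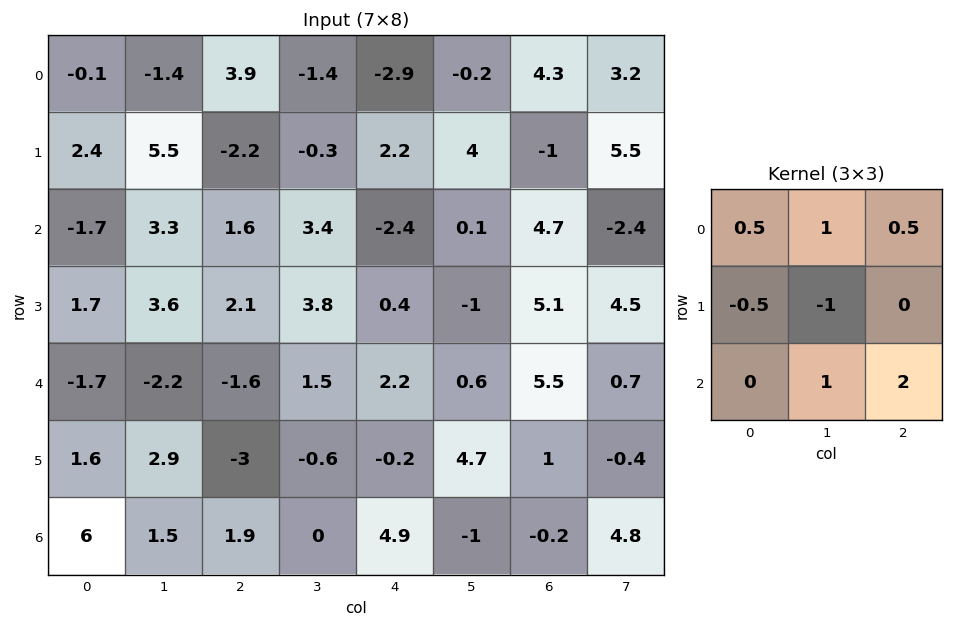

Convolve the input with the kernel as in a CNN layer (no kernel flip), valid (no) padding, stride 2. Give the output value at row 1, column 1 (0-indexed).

4.05

The receptive field on the input at this output position is [1.6 3.4 -2.4 / 2.1 3.8 0.4 / -1.6 1.5 2.2]. Elementwise product with the kernel and sum: 1.6·0.5 + 3.4·1 + -2.4·0.5 + 2.1·-0.5 + 3.8·-1 + 1.5·1 + 2.2·2.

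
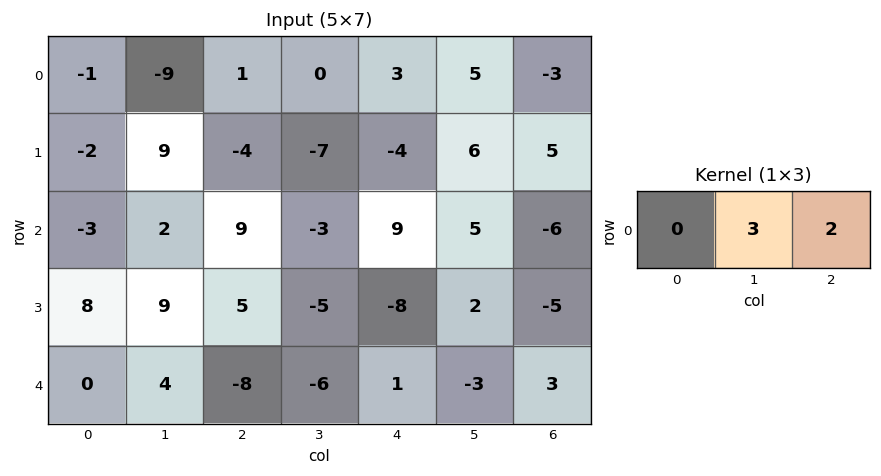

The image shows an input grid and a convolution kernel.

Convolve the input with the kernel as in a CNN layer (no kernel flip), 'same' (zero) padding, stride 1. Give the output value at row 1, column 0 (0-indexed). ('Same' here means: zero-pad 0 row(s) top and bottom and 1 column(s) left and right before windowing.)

The receptive field on the zero-padded input at this output position is [0 -2 9]. Elementwise product with the kernel and sum: -2·3 + 9·2.

12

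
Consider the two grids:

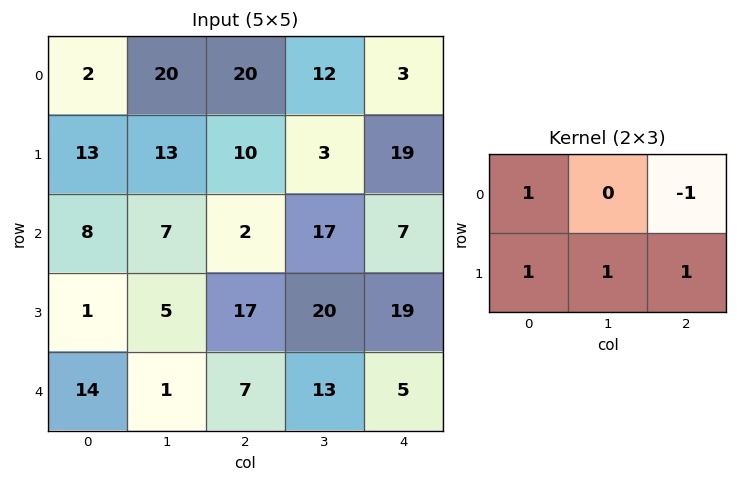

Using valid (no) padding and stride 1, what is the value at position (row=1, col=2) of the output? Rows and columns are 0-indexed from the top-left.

17

The receptive field on the input at this output position is [10 3 19 / 2 17 7]. Elementwise product with the kernel and sum: 10·1 + 19·-1 + 2·1 + 17·1 + 7·1.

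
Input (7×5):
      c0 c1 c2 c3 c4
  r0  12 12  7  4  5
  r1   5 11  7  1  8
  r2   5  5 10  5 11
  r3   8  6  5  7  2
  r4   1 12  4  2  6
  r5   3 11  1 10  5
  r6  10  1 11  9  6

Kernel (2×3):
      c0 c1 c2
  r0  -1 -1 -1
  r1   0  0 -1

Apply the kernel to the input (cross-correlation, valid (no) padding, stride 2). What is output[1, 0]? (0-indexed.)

-25

The receptive field on the input at this output position is [5 5 10 / 8 6 5]. Elementwise product with the kernel and sum: 5·-1 + 5·-1 + 10·-1 + 5·-1.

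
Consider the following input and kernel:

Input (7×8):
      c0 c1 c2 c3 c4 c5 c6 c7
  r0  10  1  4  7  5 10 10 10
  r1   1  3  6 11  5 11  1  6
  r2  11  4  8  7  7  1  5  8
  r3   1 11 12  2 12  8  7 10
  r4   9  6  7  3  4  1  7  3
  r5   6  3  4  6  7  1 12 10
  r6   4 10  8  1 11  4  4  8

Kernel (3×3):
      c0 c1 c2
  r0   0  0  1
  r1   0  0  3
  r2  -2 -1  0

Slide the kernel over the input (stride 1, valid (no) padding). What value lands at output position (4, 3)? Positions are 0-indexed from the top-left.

The receptive field on the input at this output position is [3 4 1 / 6 7 1 / 1 11 4]. Elementwise product with the kernel and sum: 1·1 + 1·3 + 1·-2 + 11·-1.

-9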